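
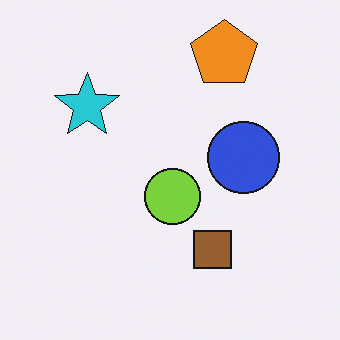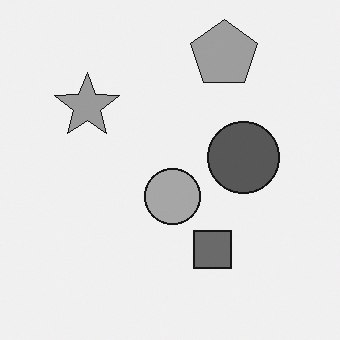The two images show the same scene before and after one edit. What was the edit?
This is the original image converted to grayscale.

All color is removed — every shape is now a shade of grey.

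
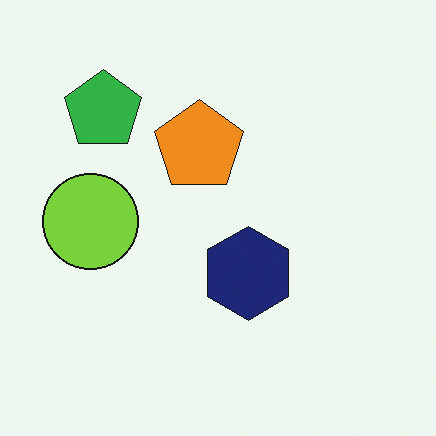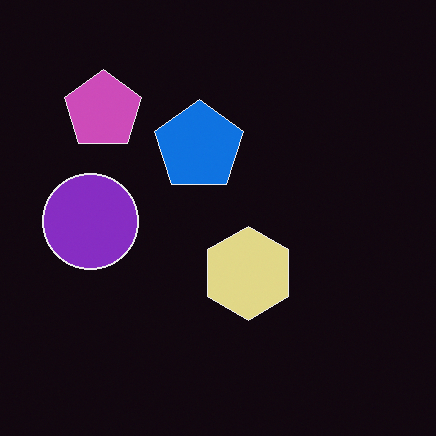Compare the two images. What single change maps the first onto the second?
It was color-inverted (negative).

The light background has become dark and every shape's color is its complement — a photographic negative.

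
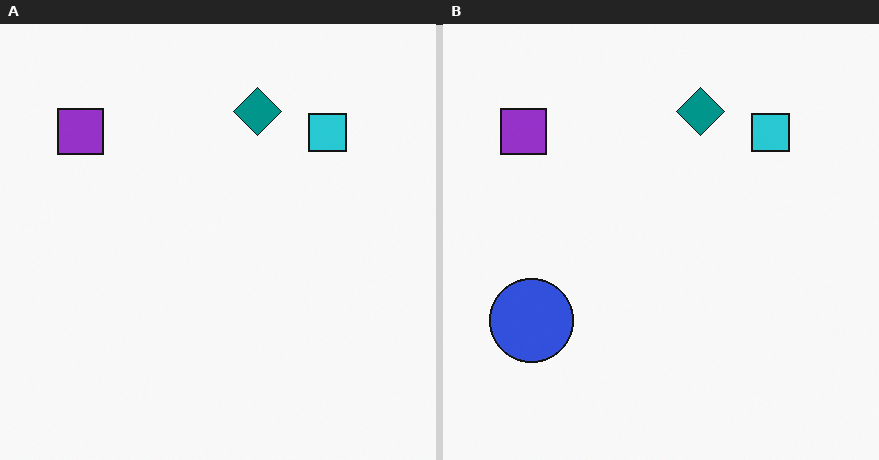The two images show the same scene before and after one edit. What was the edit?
The right (B) image is the left (A) overlaid with an additional blue circle.

A blue circle appears in the right (B) image that is absent from the left (A).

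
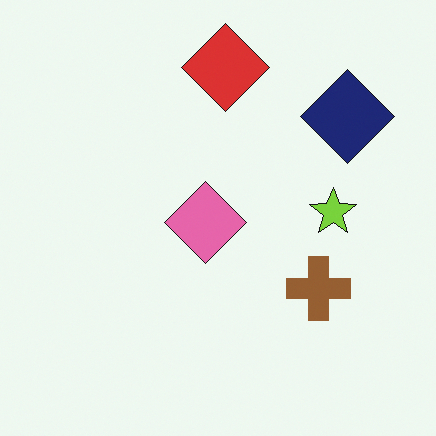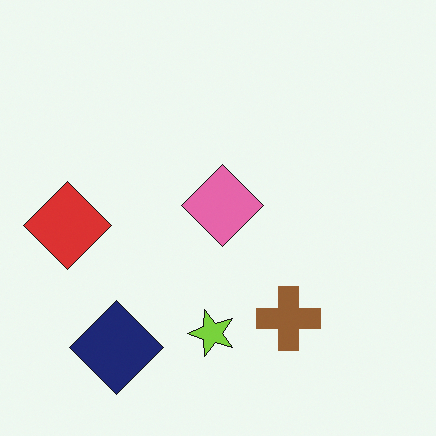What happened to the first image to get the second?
The transformation is: transposed (reflected across the top-left ↔ bottom-right diagonal).

Shapes have swapped their row and column positions — what was in the top-right is now in the bottom-left — a diagonal reflection.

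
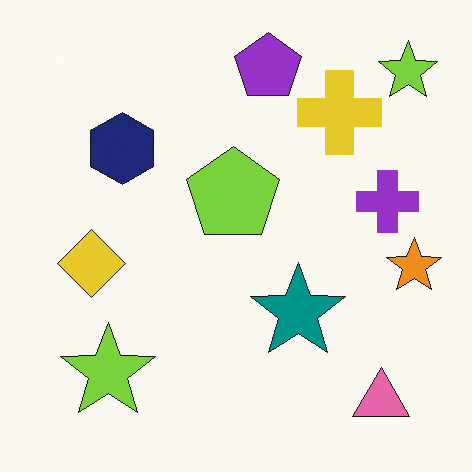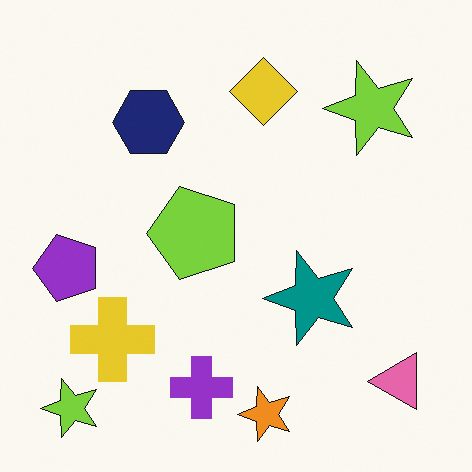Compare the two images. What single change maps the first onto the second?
The image was transposed (reflected across the top-left ↔ bottom-right diagonal).

Shapes have swapped their row and column positions — what was in the top-right is now in the bottom-left — a diagonal reflection.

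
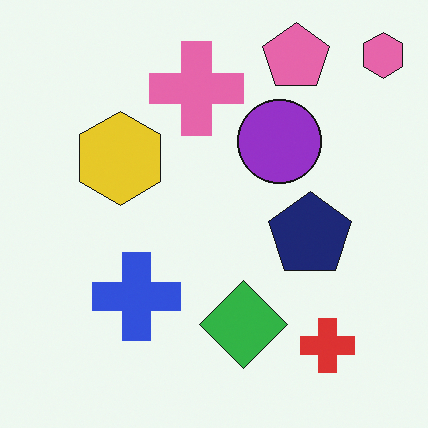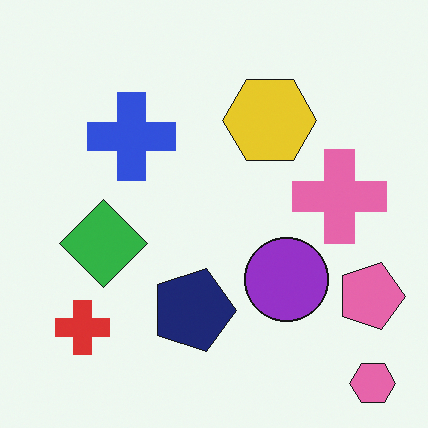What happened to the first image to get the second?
Rotated 90° clockwise.

The pink hexagon sits in the top-right of the first image and the bottom-right of the second — consistent with a whole-image 90° clockwise rotation.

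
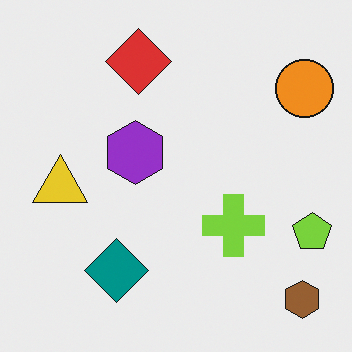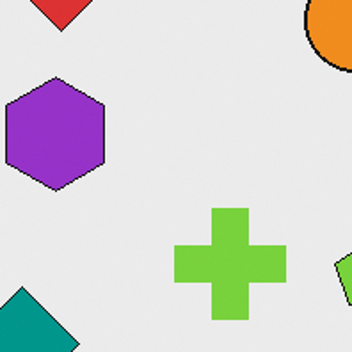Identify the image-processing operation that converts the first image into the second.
The image was cropped to a noticeably smaller region and rescaled.

The visible shapes are larger and the field of view is narrower; shapes near the original edges may be partly or wholly outside the frame — a crop-and-rescale.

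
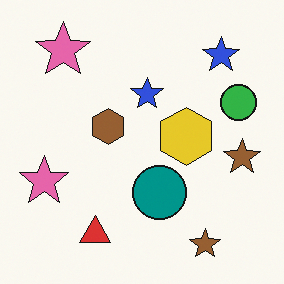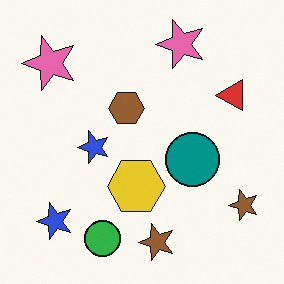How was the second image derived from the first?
Transposed (reflected across the top-left ↔ bottom-right diagonal).

Shapes have swapped their row and column positions — what was in the top-right is now in the bottom-left — a diagonal reflection.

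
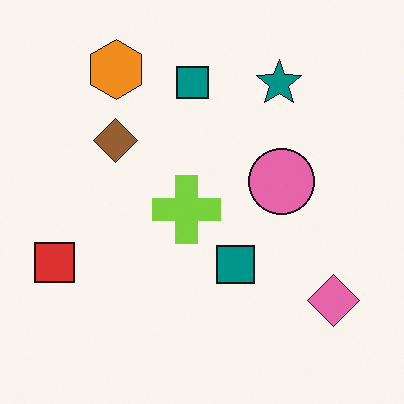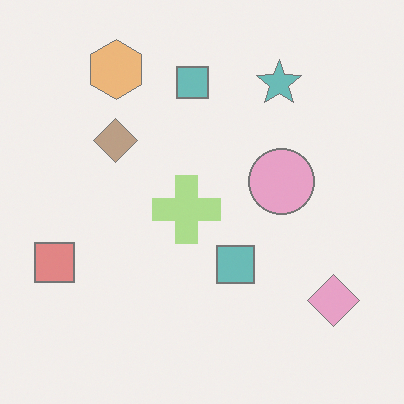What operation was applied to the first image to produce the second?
The second image is the first washed out (contrast reduced).

Tones are pushed toward mid-grey across the whole image — a global contrast change.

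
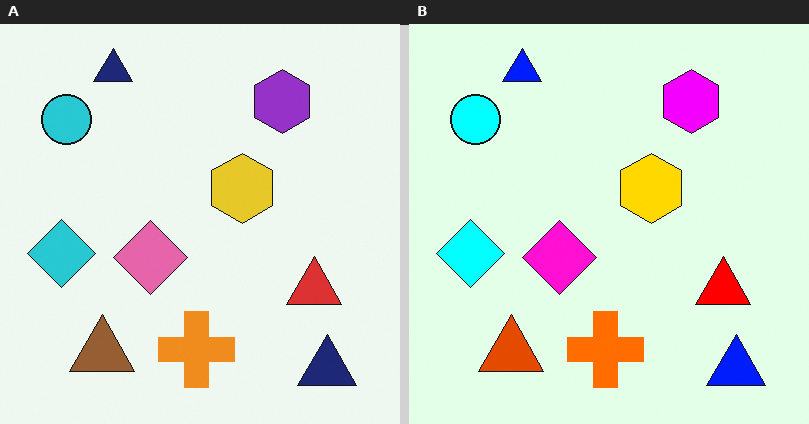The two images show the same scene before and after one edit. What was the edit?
This is the original image heavily oversaturated.

All colors are more vivid — a global saturation change.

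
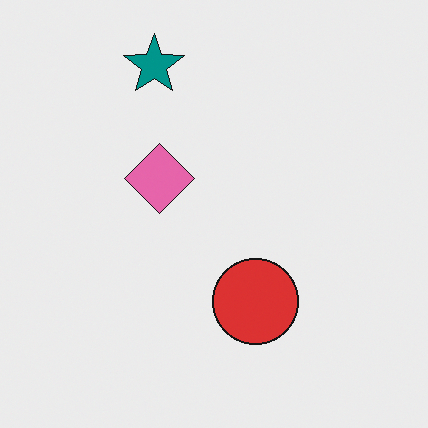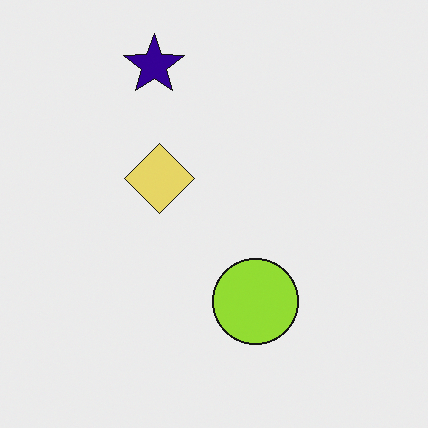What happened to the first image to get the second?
The second image is the first hue-shifted noticeably.

Every shape's color has rotated by the same amount around the hue wheel — a uniform hue shift.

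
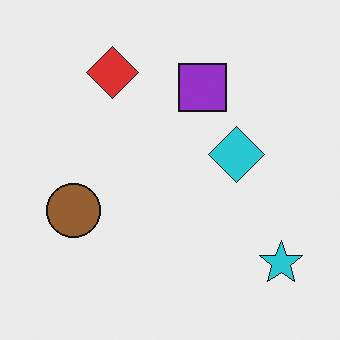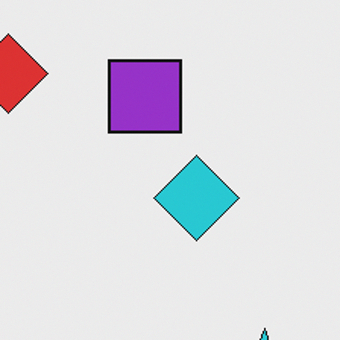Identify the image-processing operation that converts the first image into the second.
Cropped to a modestly smaller region and rescaled.

The visible shapes are larger and the field of view is narrower; shapes near the original edges may be partly or wholly outside the frame — a crop-and-rescale.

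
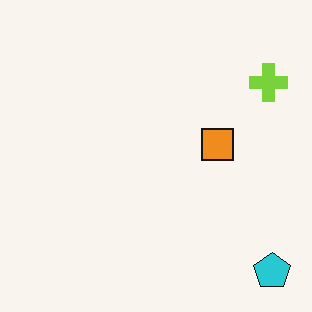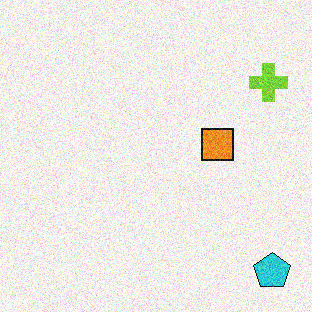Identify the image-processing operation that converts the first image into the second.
Degraded with moderate additive noise.

Random speckle covers the whole image, including the flat background.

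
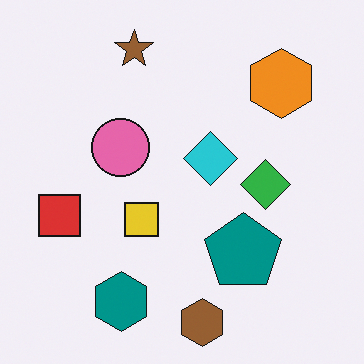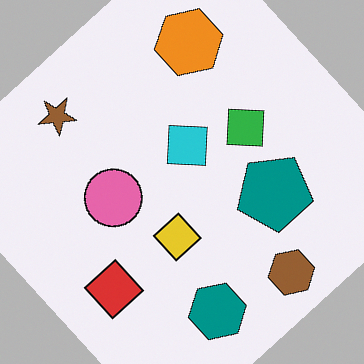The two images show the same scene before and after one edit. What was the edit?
The second image is the first rotated counter-clockwise by a large amount — several tens of degrees.

Every shape is tilted by the same angle and the image corners show triangular fill wedges — a whole-image rotation by a non-right angle.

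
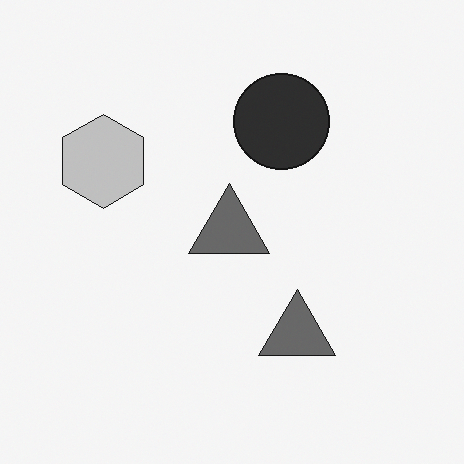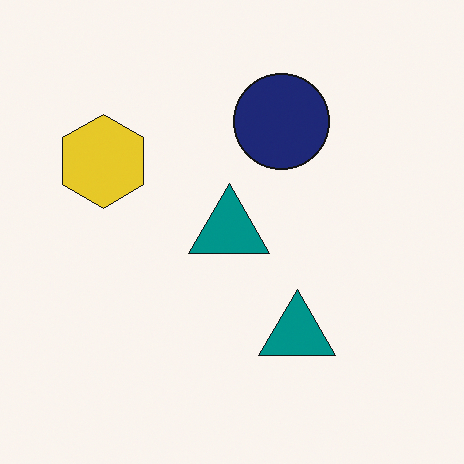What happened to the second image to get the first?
The first image is the second converted to grayscale.

All color is removed — every shape is now a shade of grey.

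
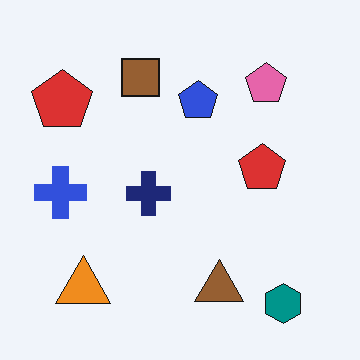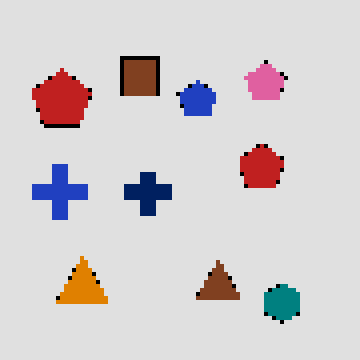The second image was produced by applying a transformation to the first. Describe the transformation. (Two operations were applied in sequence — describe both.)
It was moderately posterized, then mildly pixelated.

Each flat color has snapped to a coarser quantized level — most visibly, the near-white background has dropped to a flat grey. Shapes are reduced to large square blocks; fine edges and outlines are lost — a downscale-then-upscale (mosaic) effect.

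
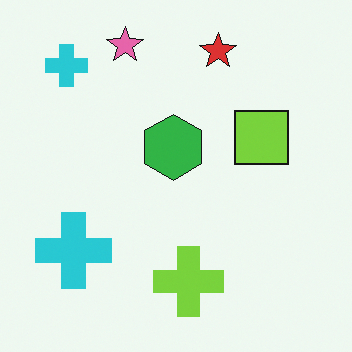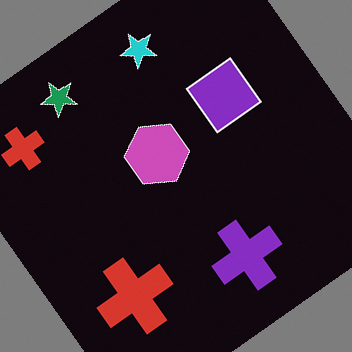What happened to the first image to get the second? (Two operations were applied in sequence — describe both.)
The second image is the first rotated counter-clockwise by a large amount — several tens of degrees, then color-inverted (negative).

Every shape is tilted by the same angle and the image corners show triangular fill wedges — a whole-image rotation by a non-right angle. The light background has become dark and every shape's color is its complement — a photographic negative.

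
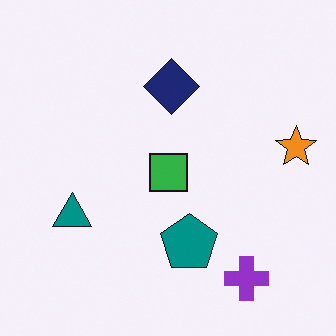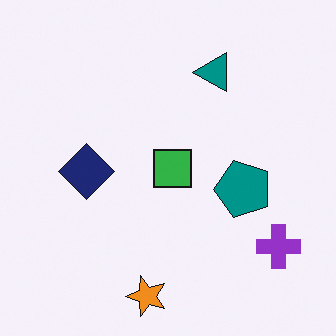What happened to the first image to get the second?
This is the original image transposed (reflected across the top-left ↔ bottom-right diagonal).

Shapes have swapped their row and column positions — what was in the top-right is now in the bottom-left — a diagonal reflection.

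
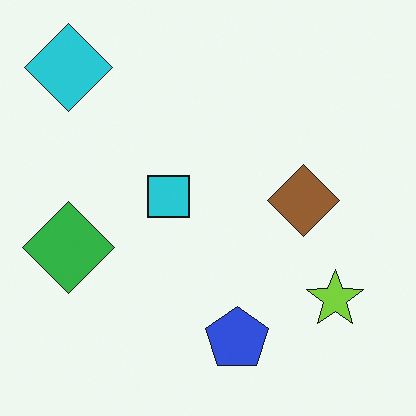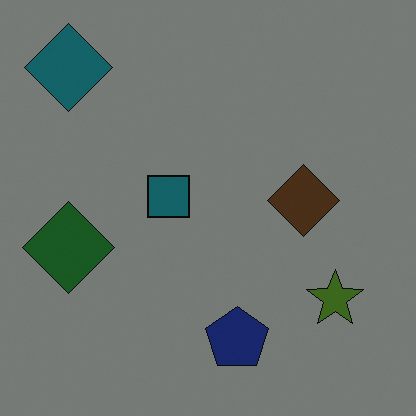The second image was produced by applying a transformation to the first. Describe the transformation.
The second image is the first substantially darkened.

Every pixel — background and shapes alike — is uniformly darkened.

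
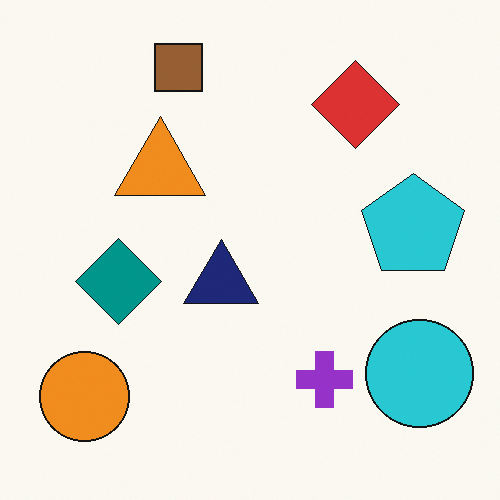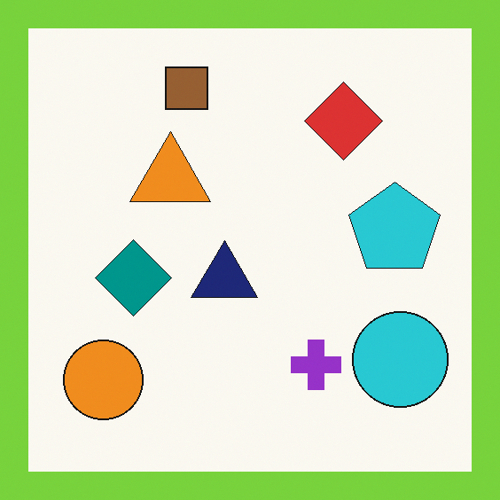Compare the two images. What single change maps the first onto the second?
The second image is the first framed with a lime border.

A solid lime frame runs around the edge of the second image, with the content slightly shrunk inside it.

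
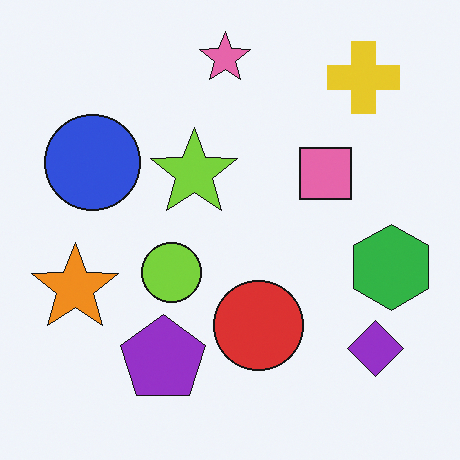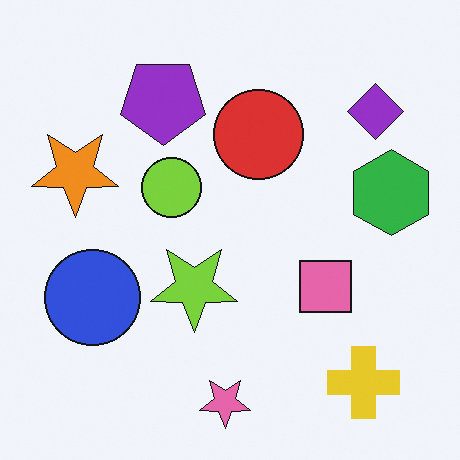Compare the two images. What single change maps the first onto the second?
The second image is the first flipped vertically (top ↔ bottom).

The pink star is in the top of the first image and the bottom of the second — shapes on opposite sides of the horizontal midline have swapped in a mirror flip.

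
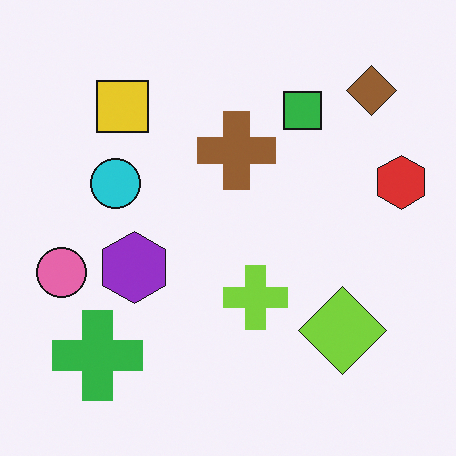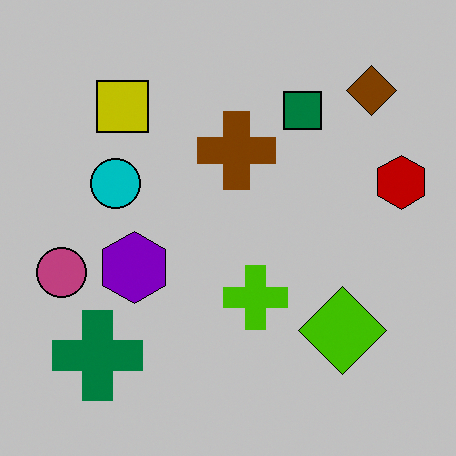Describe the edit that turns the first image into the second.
The transformation is: heavily posterized to just a handful of flat colors.

Each flat color has snapped to a coarser quantized level — most visibly, the near-white background has dropped to a flat grey.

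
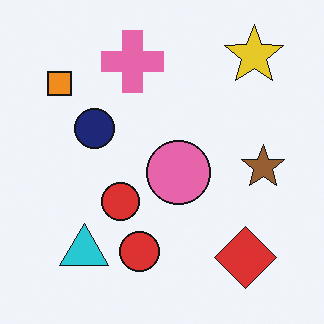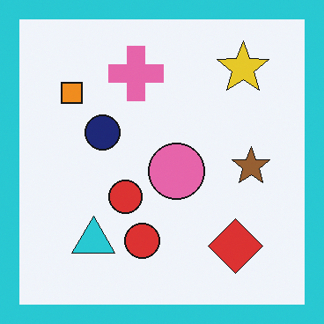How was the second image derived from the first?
The second image is the first framed with a cyan border.

A solid cyan frame runs around the edge of the second image, with the content slightly shrunk inside it.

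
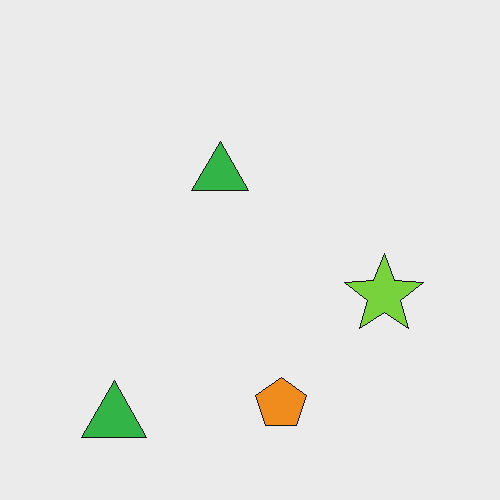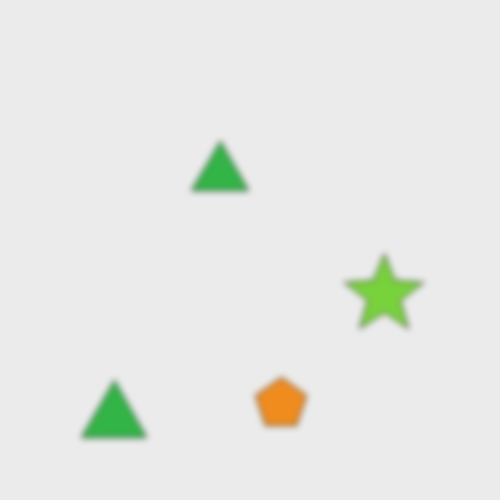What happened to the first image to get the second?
The transformation is: noticeably gaussian-blurred.

Shape edges and outlines are uniformly softened across the whole image.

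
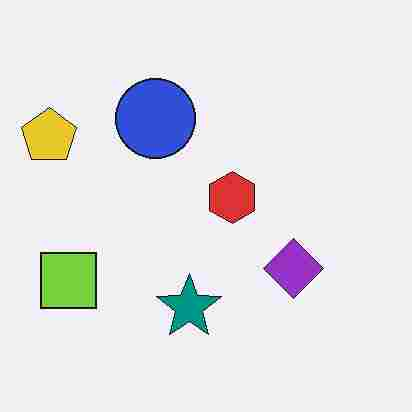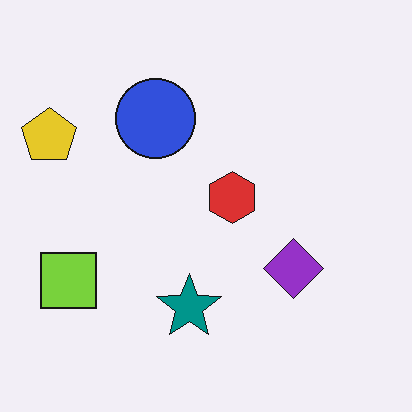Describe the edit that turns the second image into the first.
The image was heavily JPEG-compressed with obvious blocking artifacts.

Blocky 8×8 compression artifacts appear around shape edges and the flat background shows ringing — characteristic JPEG degradation.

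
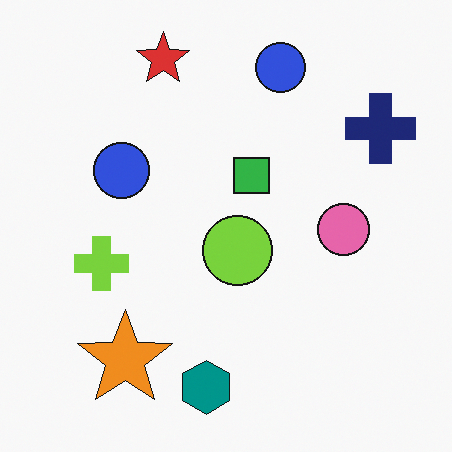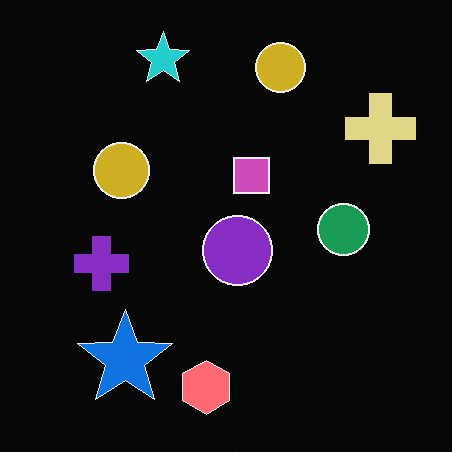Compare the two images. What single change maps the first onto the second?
Color-inverted (negative).

The light background has become dark and every shape's color is its complement — a photographic negative.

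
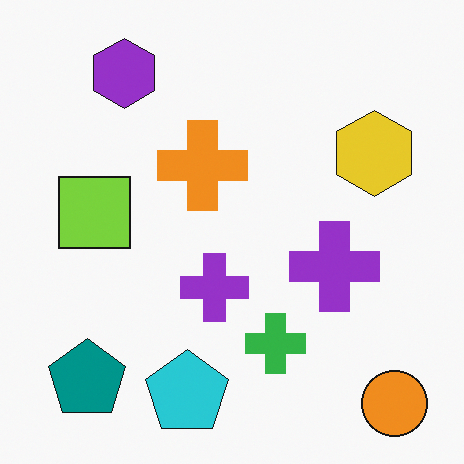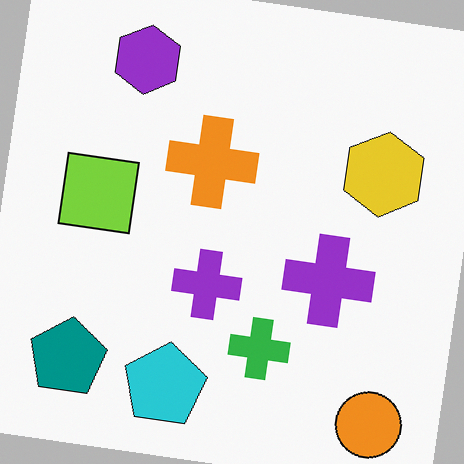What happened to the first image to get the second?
This is the original image rotated clockwise by a slight angle.

Every shape is tilted by the same angle and the image corners show triangular fill wedges — a whole-image rotation by a non-right angle.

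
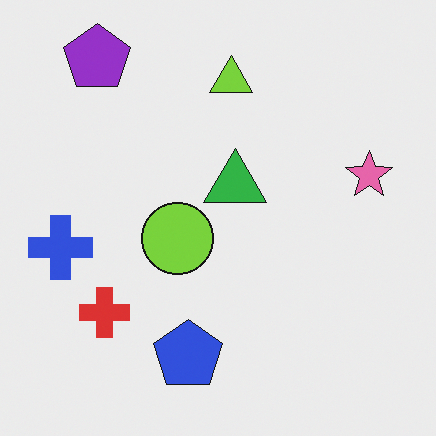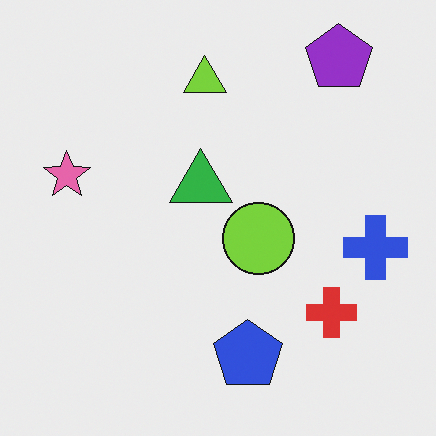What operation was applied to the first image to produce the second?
This is the original image flipped horizontally (left ↔ right).

The blue cross is in the left of the first image and the right of the second — shapes on opposite sides of the vertical midline have swapped in a mirror flip.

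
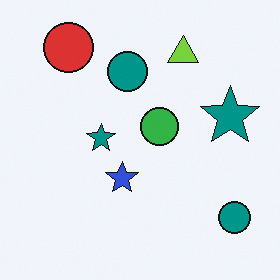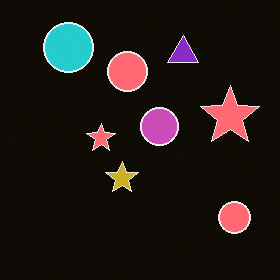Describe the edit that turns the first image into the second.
The image was color-inverted (negative).

The light background has become dark and every shape's color is its complement — a photographic negative.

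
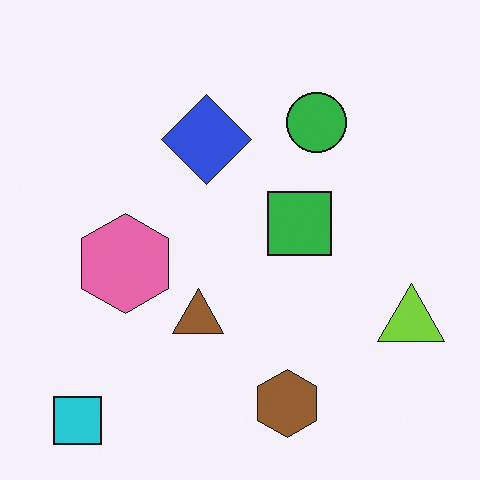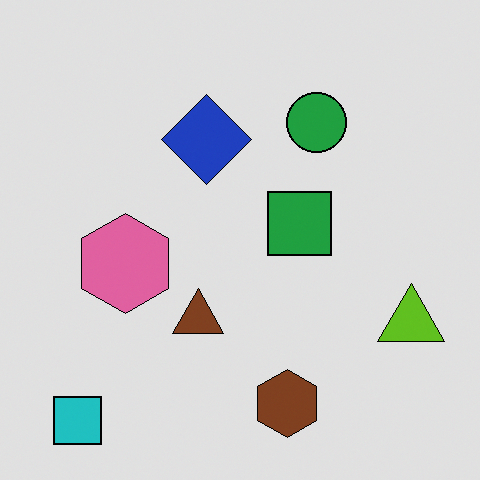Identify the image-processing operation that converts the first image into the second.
The transformation is: moderately posterized.

Each flat color has snapped to a coarser quantized level — most visibly, the near-white background has dropped to a flat grey.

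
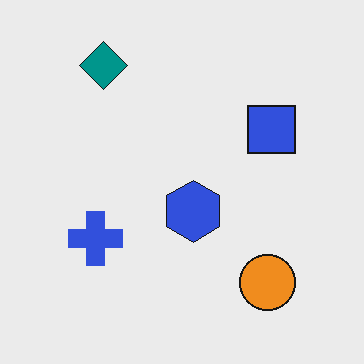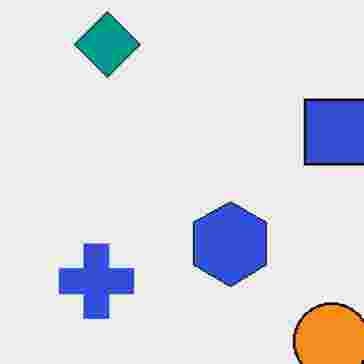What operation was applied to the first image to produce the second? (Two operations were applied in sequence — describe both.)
It was cropped to a modestly smaller region and rescaled, then degraded with heavy JPEG compression.

The visible shapes are larger and the field of view is narrower; shapes near the original edges may be partly or wholly outside the frame — a crop-and-rescale. Blocky 8×8 compression artifacts appear around shape edges and the flat background shows ringing — characteristic JPEG degradation.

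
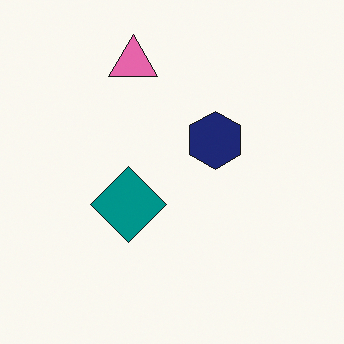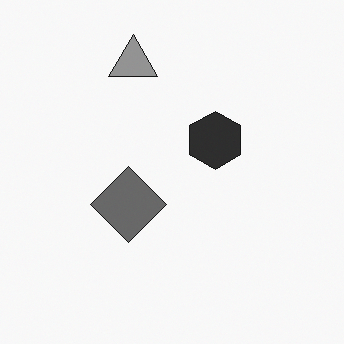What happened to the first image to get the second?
It was converted to grayscale.

All color is removed — every shape is now a shade of grey.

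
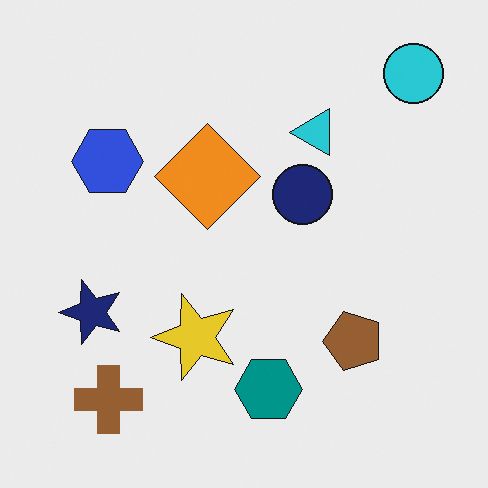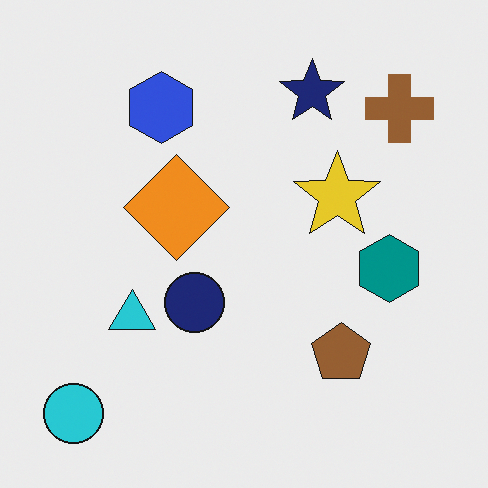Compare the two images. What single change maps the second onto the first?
Transposed (reflected across the top-left ↔ bottom-right diagonal).

Shapes have swapped their row and column positions — what was in the top-right is now in the bottom-left — a diagonal reflection.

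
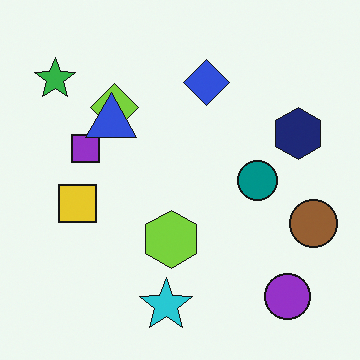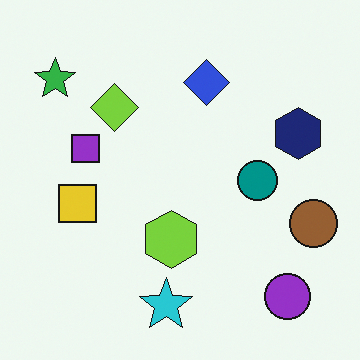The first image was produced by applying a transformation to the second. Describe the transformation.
The image was overlaid with an additional blue triangle.

A blue triangle appears in the first image that is absent from the second.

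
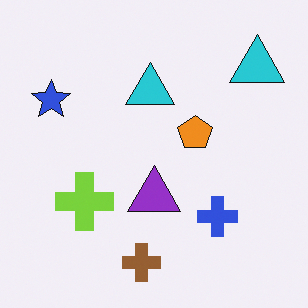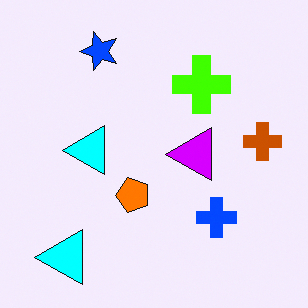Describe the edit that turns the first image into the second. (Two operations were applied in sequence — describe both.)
The second image is the first transposed (reflected across the top-left ↔ bottom-right diagonal), then heavily oversaturated.

Shapes have swapped their row and column positions — what was in the top-right is now in the bottom-left — a diagonal reflection. All colors are more vivid — a global saturation change.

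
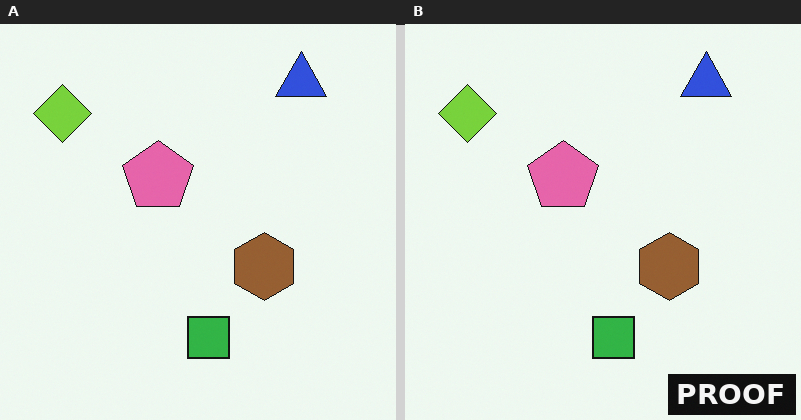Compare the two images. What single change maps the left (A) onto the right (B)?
This is the original image watermarked with the text "PROOF" in the lower-right corner.

A dark label reading "PROOF" appears in the lower-right corner.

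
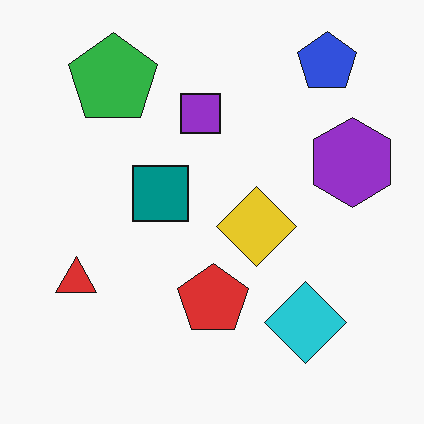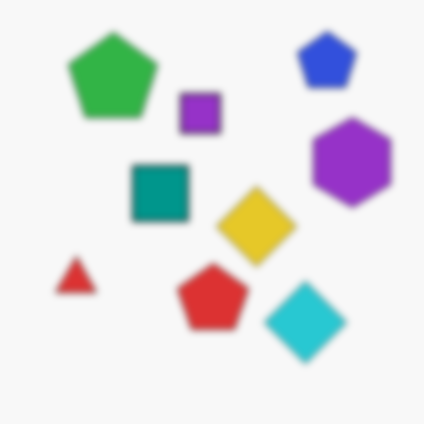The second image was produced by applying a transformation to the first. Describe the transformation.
Moderately blurred.

Shape edges and outlines are uniformly softened across the whole image.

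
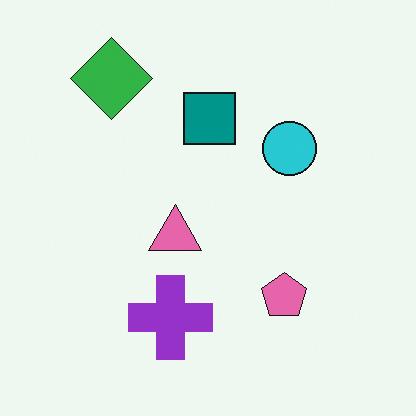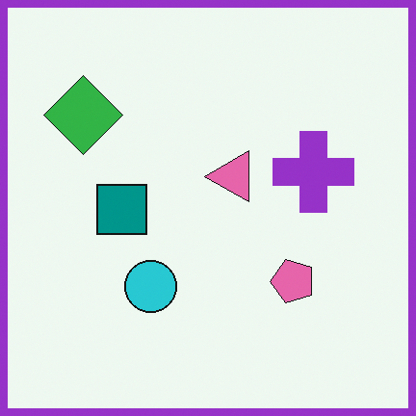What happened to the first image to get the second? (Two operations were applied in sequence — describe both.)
The second image is the first transposed (reflected across the top-left ↔ bottom-right diagonal), then framed with a purple border.

Shapes have swapped their row and column positions — what was in the top-right is now in the bottom-left — a diagonal reflection. A solid purple frame runs around the edge of the second image, with the content slightly shrunk inside it.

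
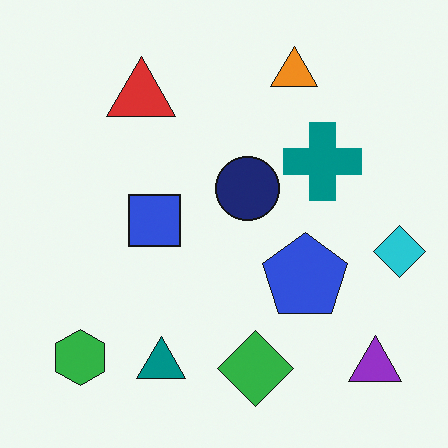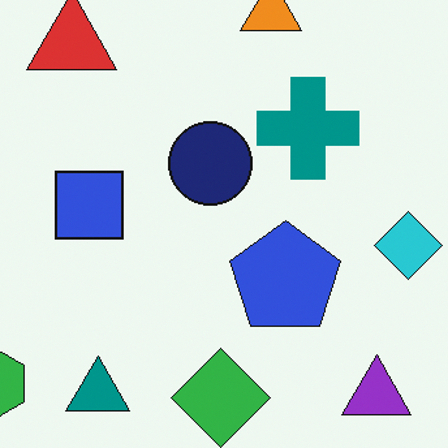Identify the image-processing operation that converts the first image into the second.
The image was cropped to a modestly smaller region and rescaled.

The visible shapes are larger and the field of view is narrower; shapes near the original edges may be partly or wholly outside the frame — a crop-and-rescale.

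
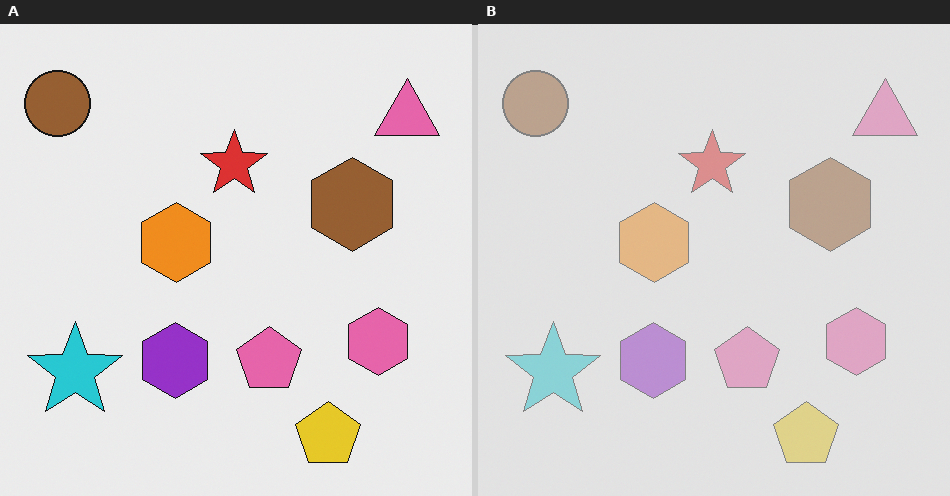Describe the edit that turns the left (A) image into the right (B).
Washed out (contrast reduced).

Tones are pushed toward mid-grey across the whole image — a global contrast change.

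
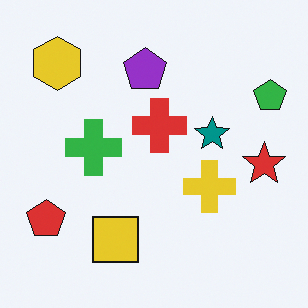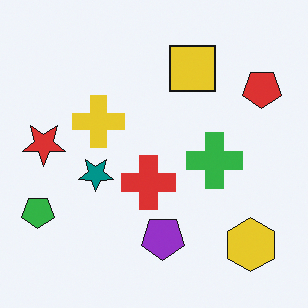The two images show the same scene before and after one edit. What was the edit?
It was rotated 180°.

The yellow hexagon sits in the top-left of the first image and the bottom-right of the second — consistent with a whole-image 180° rotation.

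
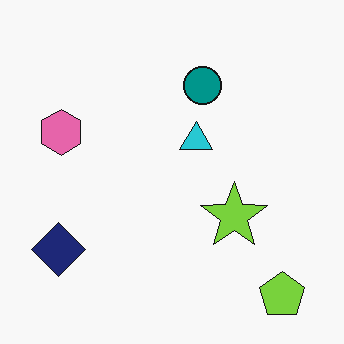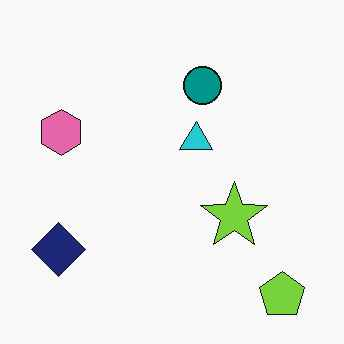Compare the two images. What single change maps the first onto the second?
JPEG-compressed with visible artifacts.

Blocky 8×8 compression artifacts appear around shape edges and the flat background shows ringing — characteristic JPEG degradation.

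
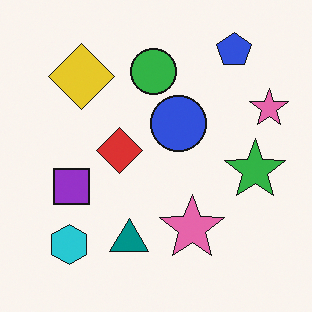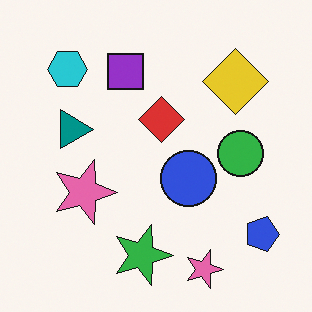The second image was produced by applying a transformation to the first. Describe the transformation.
It was rotated 90° clockwise.

The blue pentagon sits in the top-right of the first image and the bottom-right of the second — consistent with a whole-image 90° clockwise rotation.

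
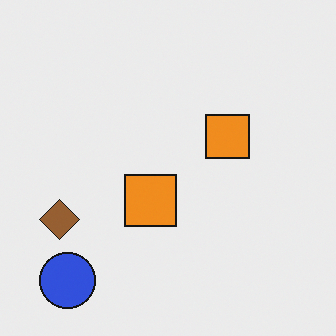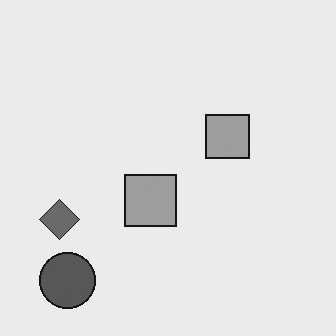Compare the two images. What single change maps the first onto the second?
This is the original image converted to grayscale.

All color is removed — every shape is now a shade of grey.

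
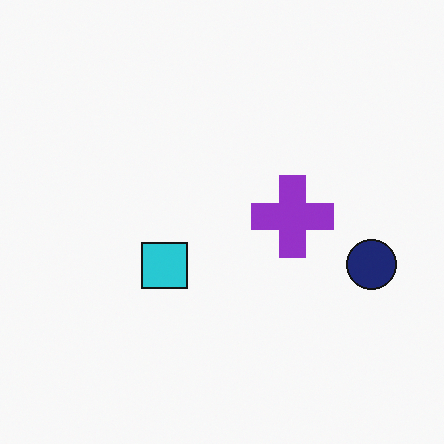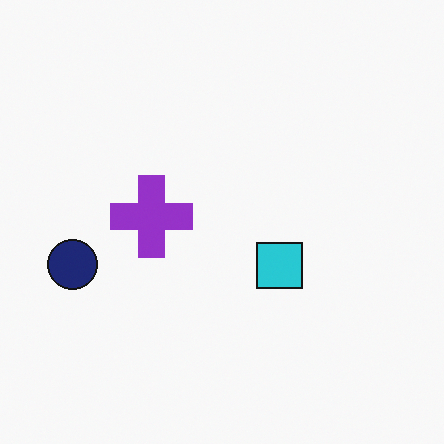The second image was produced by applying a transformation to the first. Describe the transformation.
The transformation is: flipped horizontally (left ↔ right).

The navy circle is in the right of the first image and the left of the second — shapes on opposite sides of the vertical midline have swapped in a mirror flip.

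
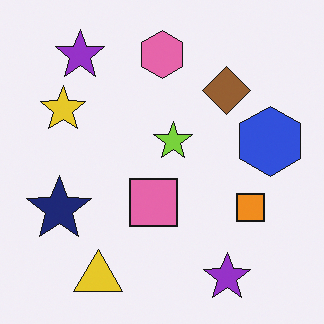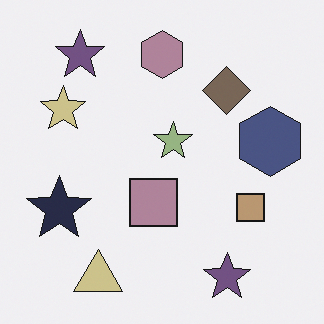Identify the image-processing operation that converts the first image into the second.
The second image is the first heavily desaturated.

All colors are more muted and greyish — a global saturation change.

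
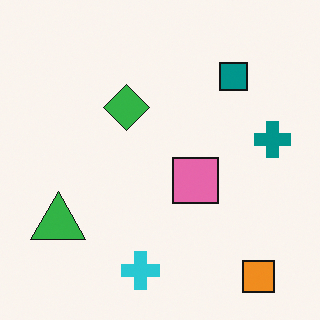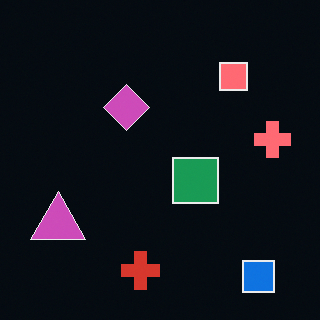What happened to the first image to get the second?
Color-inverted (negative).

The light background has become dark and every shape's color is its complement — a photographic negative.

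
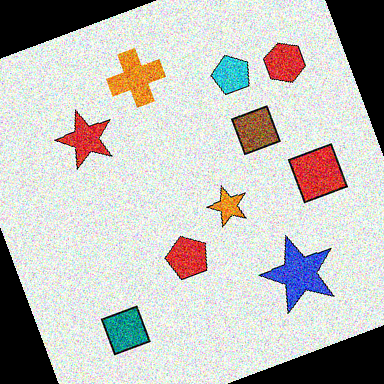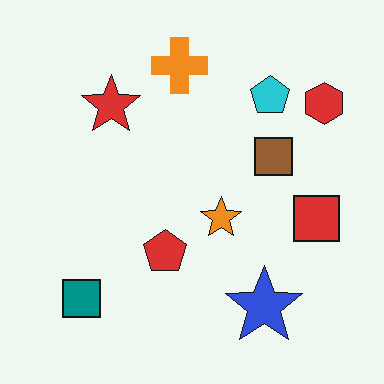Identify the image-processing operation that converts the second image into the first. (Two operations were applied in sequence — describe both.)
The transformation is: degraded with strong gaussian noise, then rotated counter-clockwise by a moderate amount.

Random speckle covers the whole image, including the flat background. Every shape is tilted by the same angle and the image corners show triangular fill wedges — a whole-image rotation by a non-right angle.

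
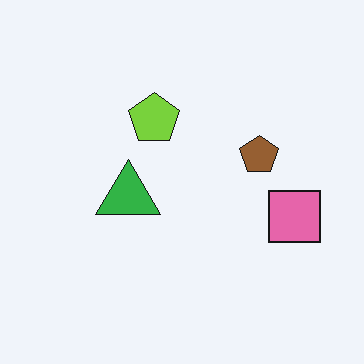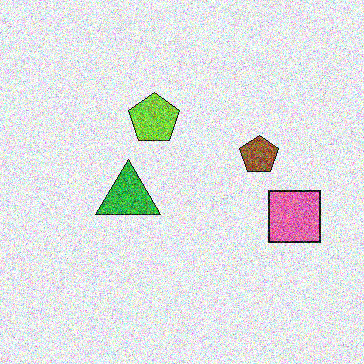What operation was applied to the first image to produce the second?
The transformation is: degraded with a thick layer of grain.

Random speckle covers the whole image, including the flat background.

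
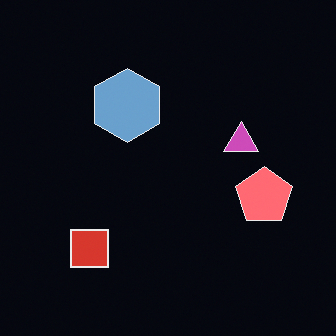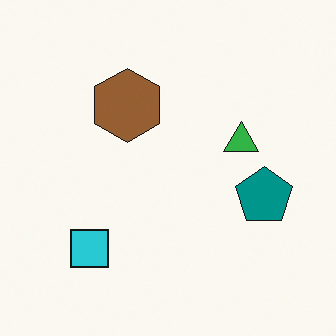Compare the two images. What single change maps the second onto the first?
This is the original image color-inverted (negative).

The light background has become dark and every shape's color is its complement — a photographic negative.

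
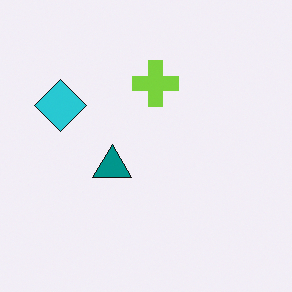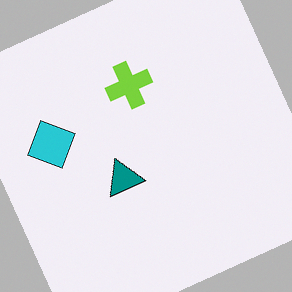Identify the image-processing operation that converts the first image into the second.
Rotated counter-clockwise by a moderate amount.

Every shape is tilted by the same angle and the image corners show triangular fill wedges — a whole-image rotation by a non-right angle.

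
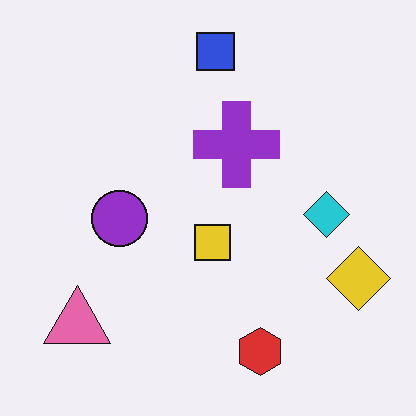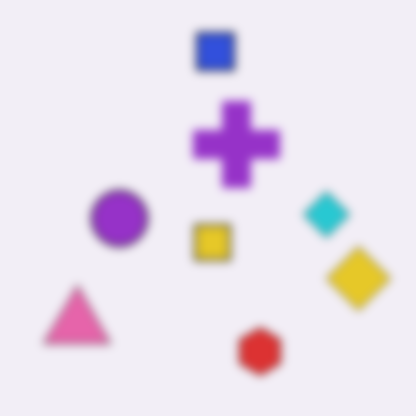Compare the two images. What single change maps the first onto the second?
Noticeably gaussian-blurred.

Shape edges and outlines are uniformly softened across the whole image.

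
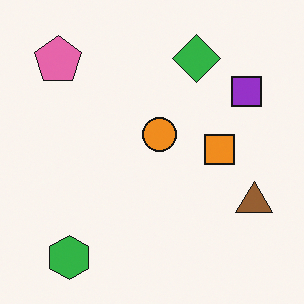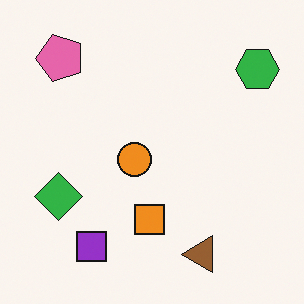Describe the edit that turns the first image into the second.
Transposed (reflected across the top-left ↔ bottom-right diagonal).

Shapes have swapped their row and column positions — what was in the top-right is now in the bottom-left — a diagonal reflection.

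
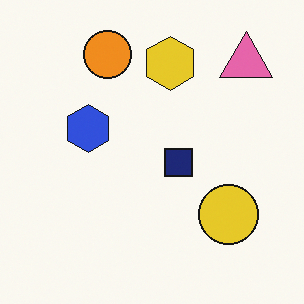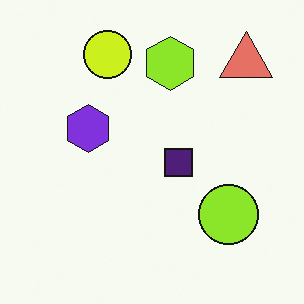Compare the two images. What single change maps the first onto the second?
Hue-shifted by a small amount.

Every shape's color has rotated by the same amount around the hue wheel — a uniform hue shift.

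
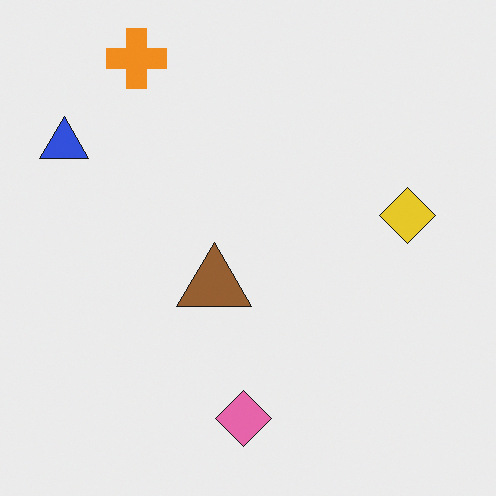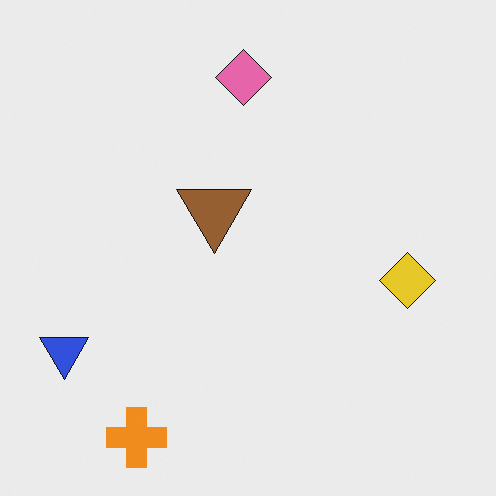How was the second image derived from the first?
The transformation is: flipped vertically (top ↔ bottom).

The orange cross is in the top-left of the first image and the bottom-left of the second — shapes on opposite sides of the horizontal midline have swapped in a mirror flip.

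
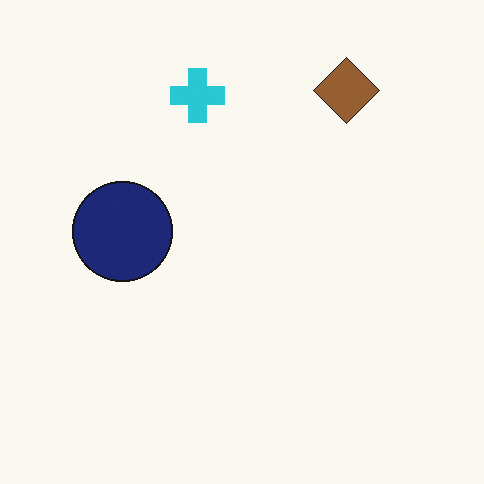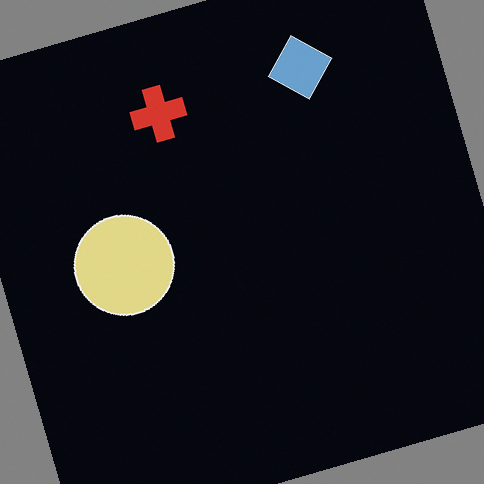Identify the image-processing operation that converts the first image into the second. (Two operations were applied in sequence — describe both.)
The transformation is: color-inverted (negative), then rotated counter-clockwise by a moderate amount.

The light background has become dark and every shape's color is its complement — a photographic negative. Every shape is tilted by the same angle and the image corners show triangular fill wedges — a whole-image rotation by a non-right angle.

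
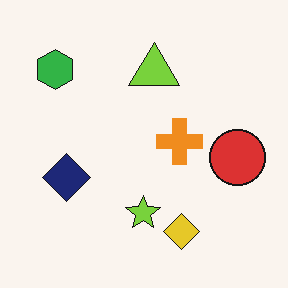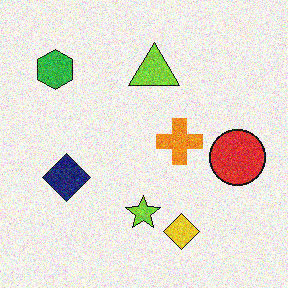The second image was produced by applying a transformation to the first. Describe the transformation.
Degraded with visible gaussian noise.

Random speckle covers the whole image, including the flat background.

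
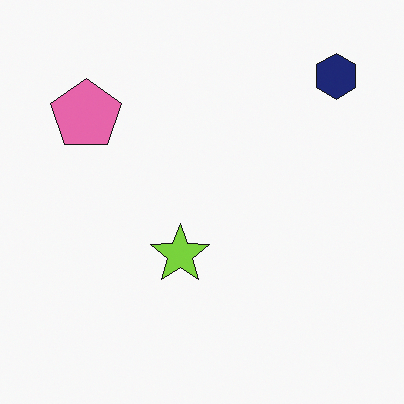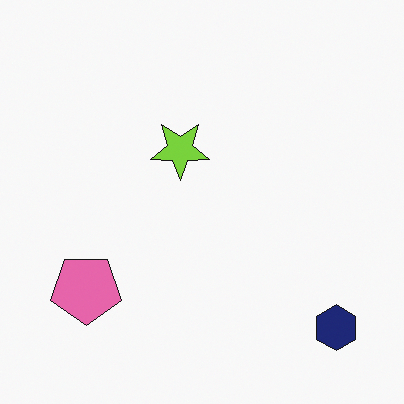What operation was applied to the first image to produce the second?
Flipped vertically (top ↔ bottom).

The navy hexagon is in the top-right of the first image and the bottom-right of the second — shapes on opposite sides of the horizontal midline have swapped in a mirror flip.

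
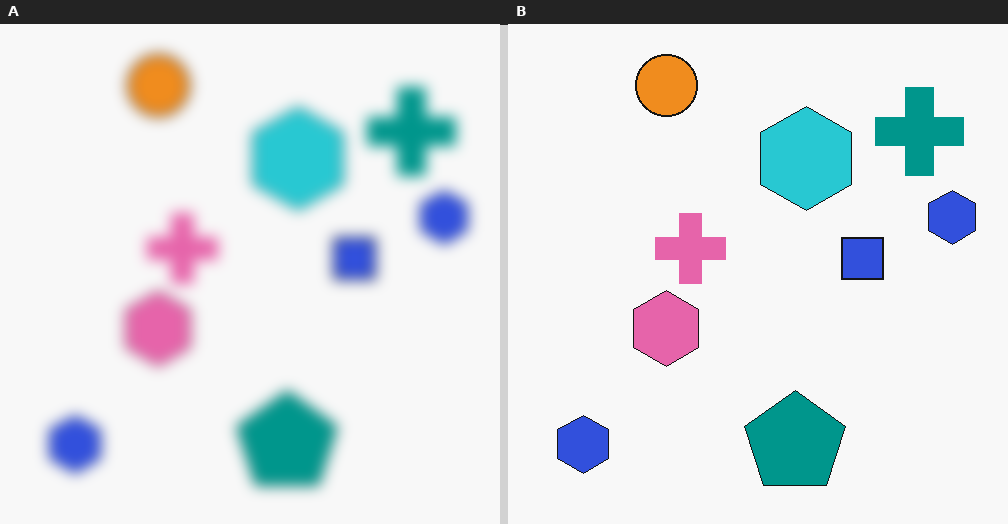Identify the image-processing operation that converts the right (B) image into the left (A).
The left (A) image is the right (B) strongly gaussian-blurred.

Shape edges and outlines are uniformly softened across the whole image.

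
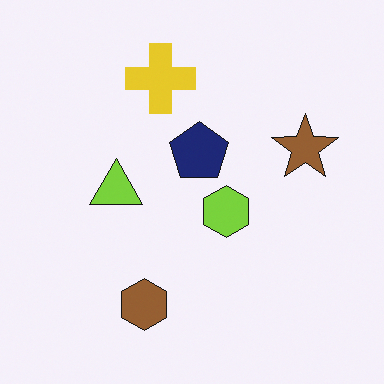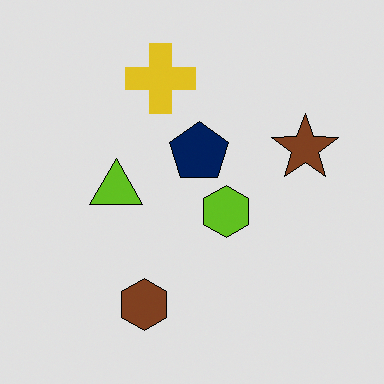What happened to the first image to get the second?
The second image is the first posterized to a reduced palette.

Each flat color has snapped to a coarser quantized level — most visibly, the near-white background has dropped to a flat grey.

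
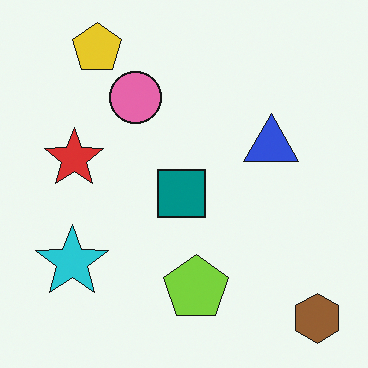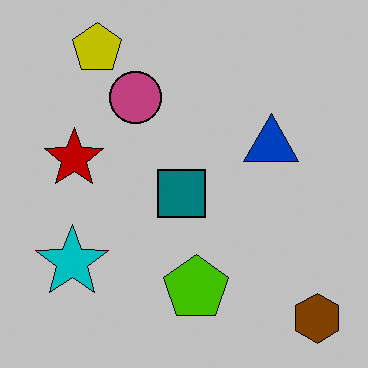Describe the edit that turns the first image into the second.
Heavily posterized to just a handful of flat colors.

Each flat color has snapped to a coarser quantized level — most visibly, the near-white background has dropped to a flat grey.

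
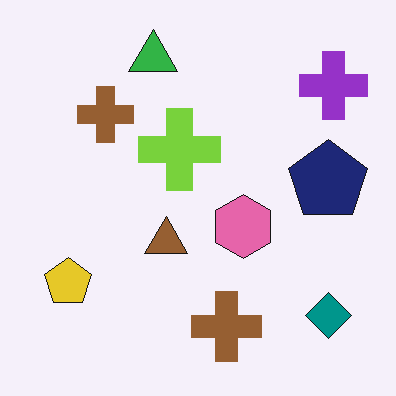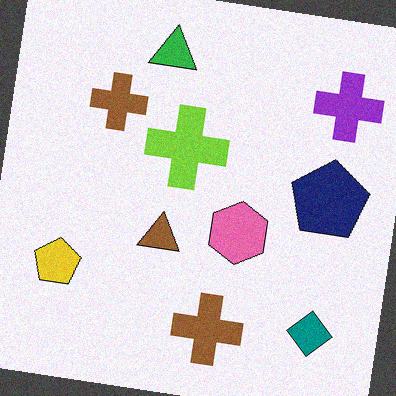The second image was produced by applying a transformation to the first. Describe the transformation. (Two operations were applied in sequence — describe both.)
The transformation is: rotated clockwise by a slight angle, then degraded with subtle gaussian noise.

Every shape is tilted by the same angle and the image corners show triangular fill wedges — a whole-image rotation by a non-right angle. Random speckle covers the whole image, including the flat background.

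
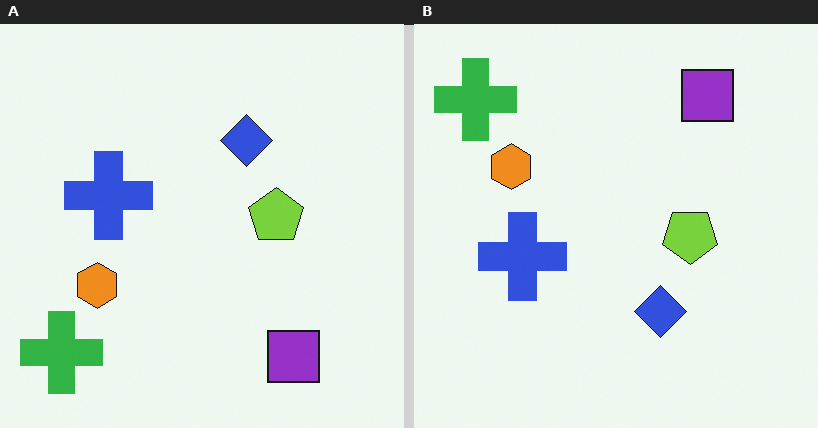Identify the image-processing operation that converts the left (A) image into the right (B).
The right (B) image is the left (A) flipped vertically (top ↔ bottom).

The purple square is in the bottom-right of the left (A) image and the top-right of the right (B) — shapes on opposite sides of the horizontal midline have swapped in a mirror flip.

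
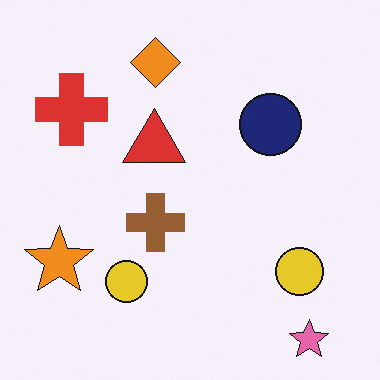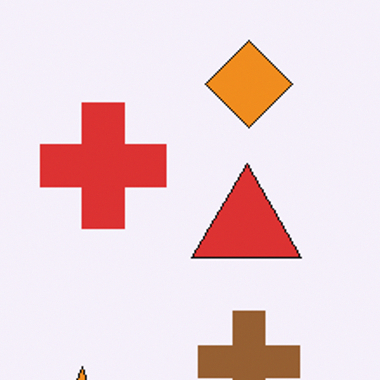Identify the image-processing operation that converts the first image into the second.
The second image is the first cropped to a noticeably smaller region and rescaled.

The visible shapes are larger and the field of view is narrower; shapes near the original edges may be partly or wholly outside the frame — a crop-and-rescale.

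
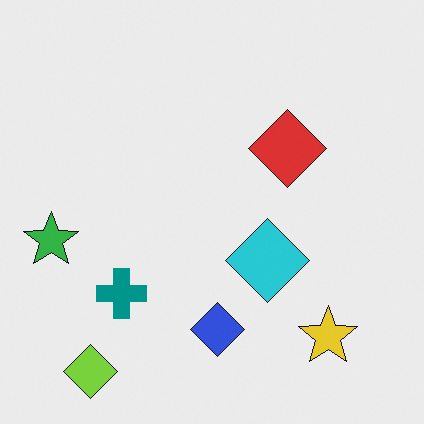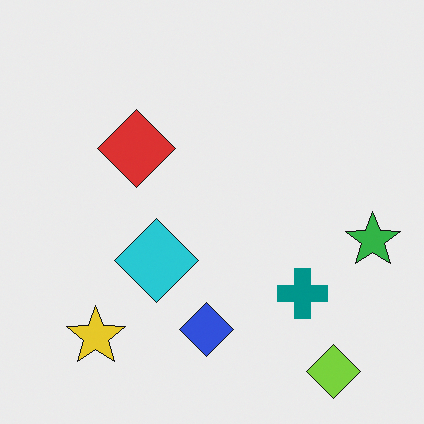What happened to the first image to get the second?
The second image is the first flipped horizontally (left ↔ right).

The green star is in the left of the first image and the right of the second — shapes on opposite sides of the vertical midline have swapped in a mirror flip.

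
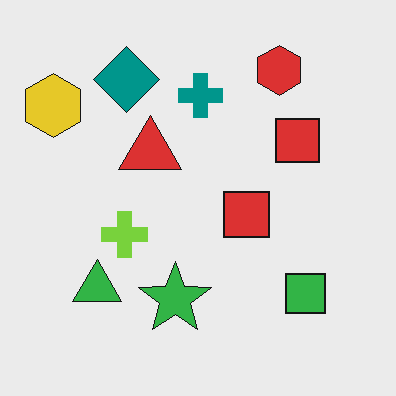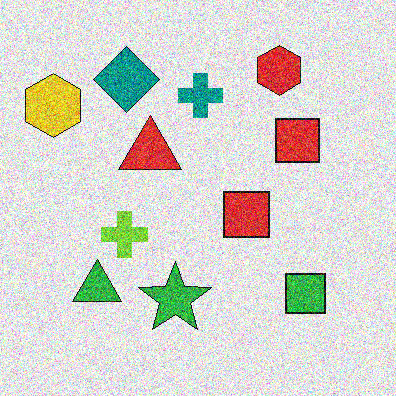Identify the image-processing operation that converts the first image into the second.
The second image is the first degraded with strong gaussian noise.

Random speckle covers the whole image, including the flat background.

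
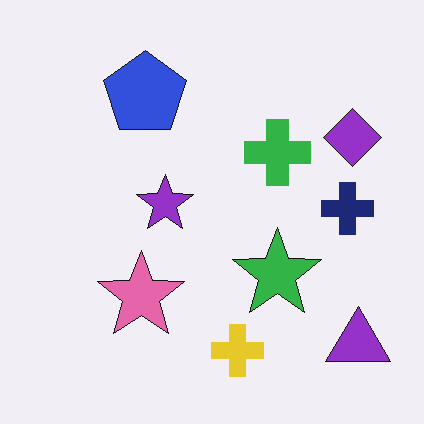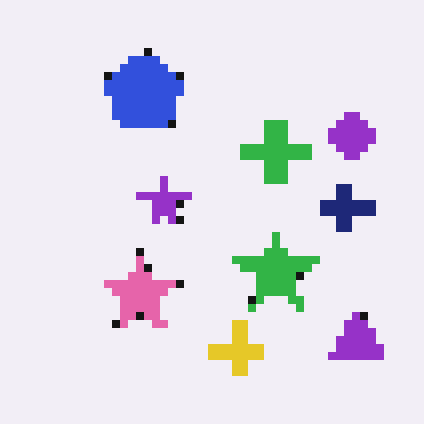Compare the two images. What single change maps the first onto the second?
The image was moderately pixelated.

Shapes are reduced to large square blocks; fine edges and outlines are lost — a downscale-then-upscale (mosaic) effect.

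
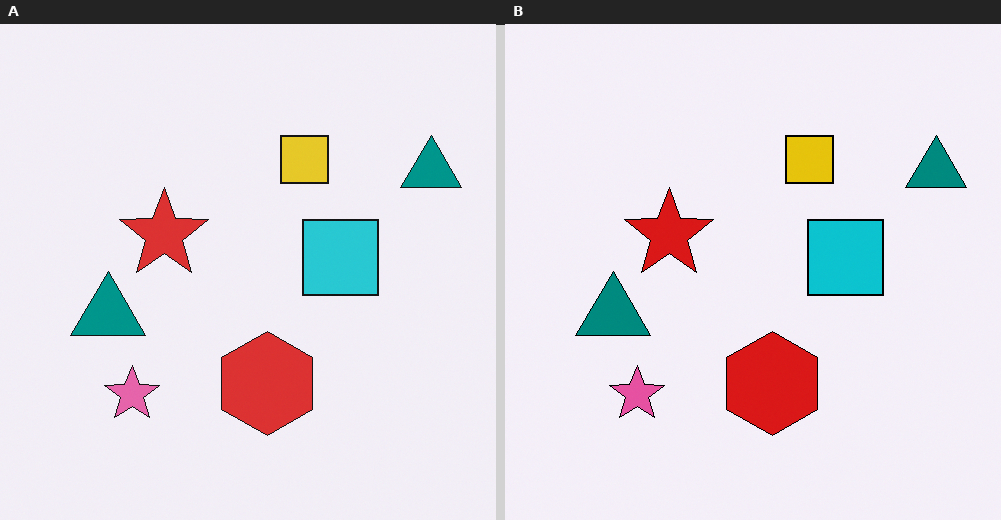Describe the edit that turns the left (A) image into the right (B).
The right (B) image is the left (A) given slightly increased contrast.

Tones are pushed away from mid-grey across the whole image — a global contrast change.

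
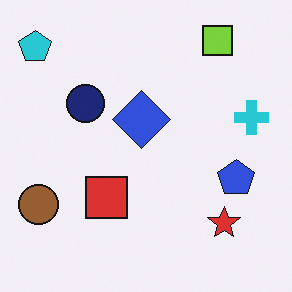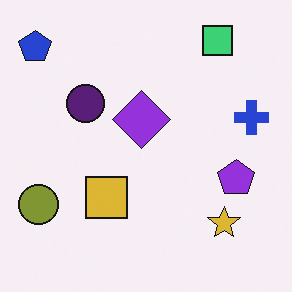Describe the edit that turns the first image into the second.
It was hue-shifted slightly.

Every shape's color has rotated by the same amount around the hue wheel — a uniform hue shift.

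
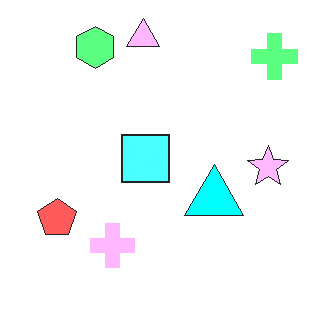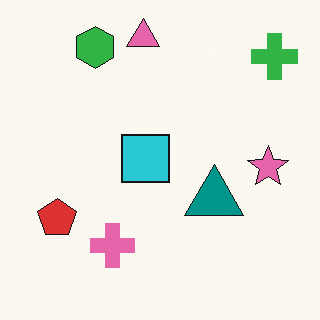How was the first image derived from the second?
The first image is the second brightened a lot.

Every pixel — background and shapes alike — is uniformly brightened.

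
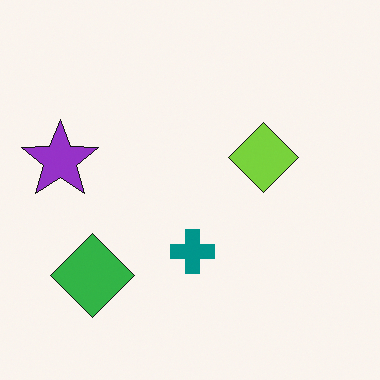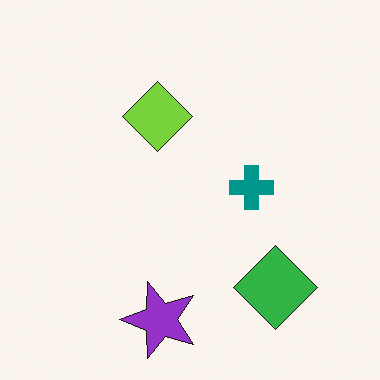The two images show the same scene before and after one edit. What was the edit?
Rotated 90° counter-clockwise.

The purple star sits in the left of the first image and the bottom of the second — consistent with a whole-image 90° counter-clockwise rotation.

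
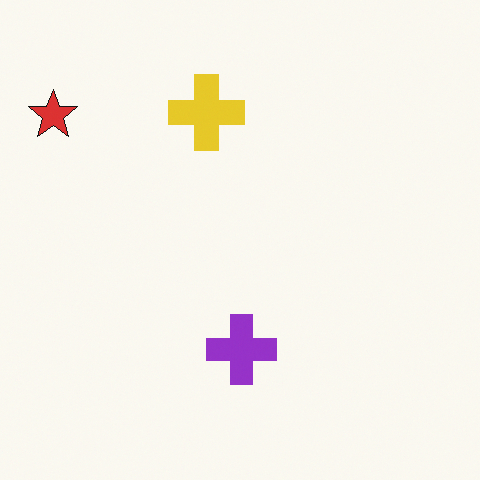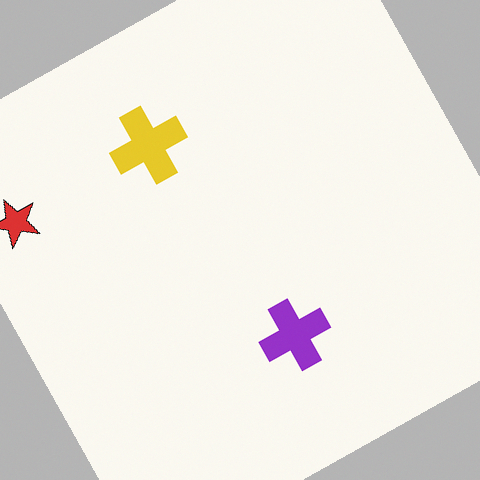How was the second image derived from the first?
This is the original image rotated counter-clockwise by a moderate amount.

Every shape is tilted by the same angle and the image corners show triangular fill wedges — a whole-image rotation by a non-right angle.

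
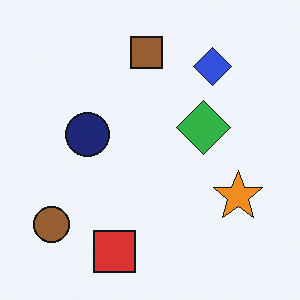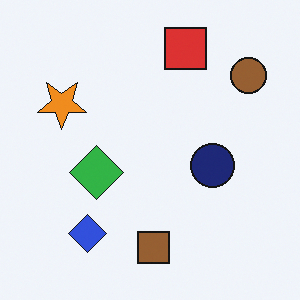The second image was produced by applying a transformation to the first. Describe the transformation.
The image was rotated 180°.

The brown circle sits in the bottom-left of the first image and the top-right of the second — consistent with a whole-image 180° rotation.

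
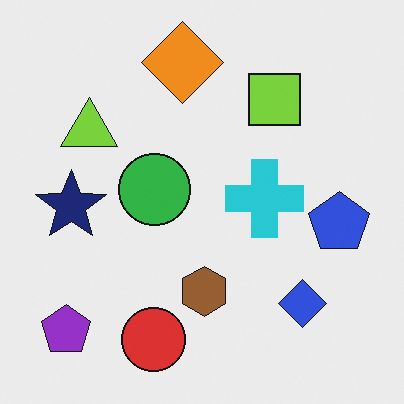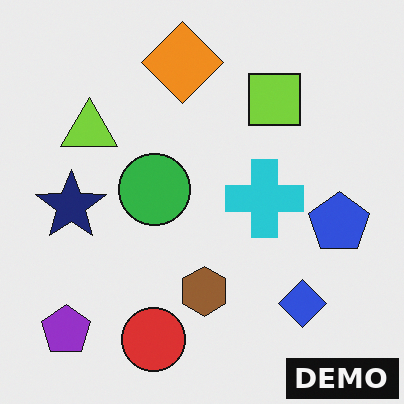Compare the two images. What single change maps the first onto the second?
The transformation is: watermarked with the text "DEMO" in the lower-right corner.

A dark label reading "DEMO" appears in the lower-right corner.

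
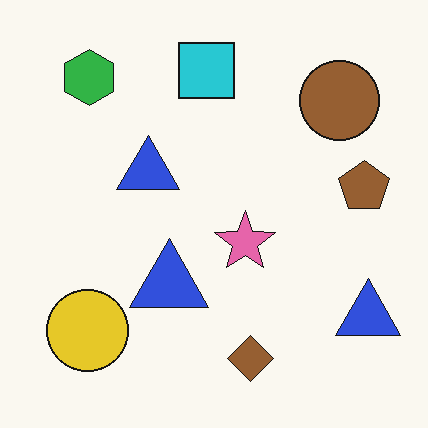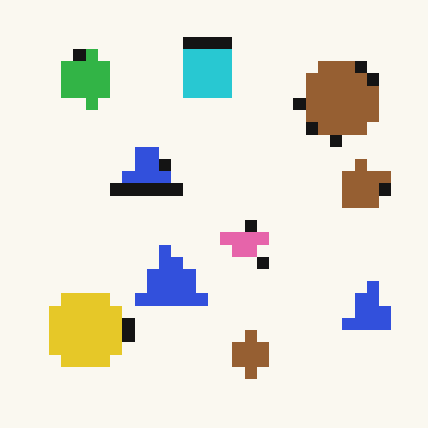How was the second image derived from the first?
The image was coarsely pixelated.

Shapes are reduced to large square blocks; fine edges and outlines are lost — a downscale-then-upscale (mosaic) effect.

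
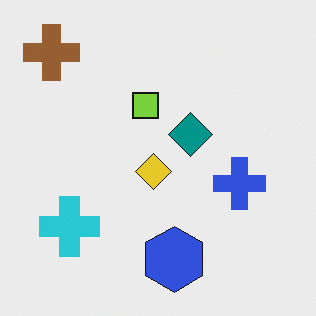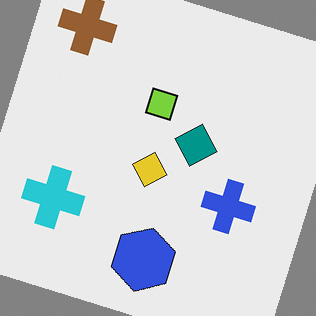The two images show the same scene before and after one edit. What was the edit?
The second image is the first rotated clockwise by a moderate amount.

Every shape is tilted by the same angle and the image corners show triangular fill wedges — a whole-image rotation by a non-right angle.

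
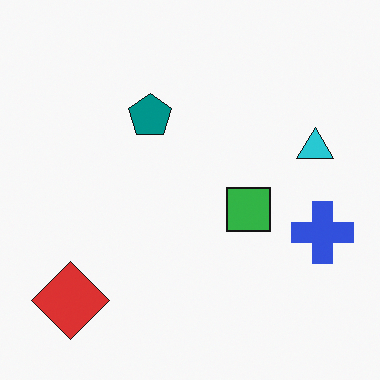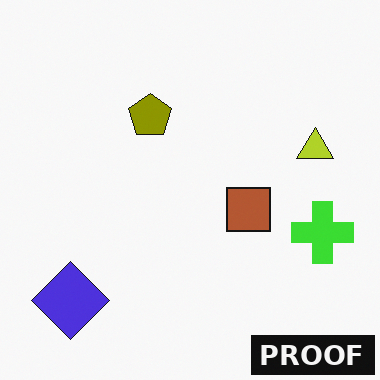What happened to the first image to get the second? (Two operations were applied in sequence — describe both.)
Hue-shifted by a large amount, then watermarked with the text "PROOF" in the lower-right corner.

Every shape's color has rotated by the same amount around the hue wheel — a uniform hue shift. A dark label reading "PROOF" appears in the lower-right corner.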